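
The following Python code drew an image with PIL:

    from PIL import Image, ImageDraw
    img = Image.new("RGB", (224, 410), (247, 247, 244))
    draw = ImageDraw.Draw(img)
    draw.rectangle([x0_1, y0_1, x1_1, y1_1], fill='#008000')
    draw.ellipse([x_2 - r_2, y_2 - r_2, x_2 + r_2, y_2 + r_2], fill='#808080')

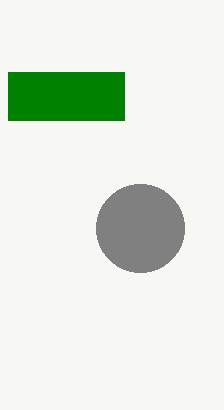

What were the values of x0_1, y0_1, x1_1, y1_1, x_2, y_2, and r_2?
x0_1 = 8, y0_1 = 72, x1_1 = 124, y1_1 = 120, x_2 = 140, y_2 = 228, r_2 = 44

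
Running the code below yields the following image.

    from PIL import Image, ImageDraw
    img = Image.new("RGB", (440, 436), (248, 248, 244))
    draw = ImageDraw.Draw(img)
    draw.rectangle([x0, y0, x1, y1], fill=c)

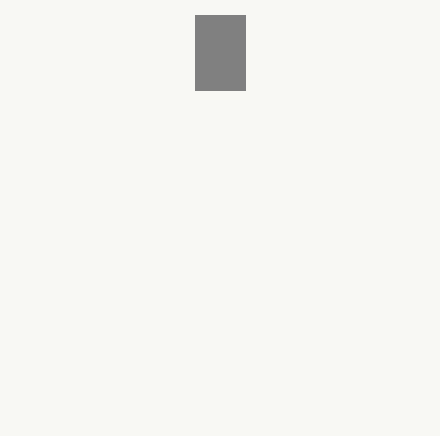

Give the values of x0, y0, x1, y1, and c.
x0 = 195, y0 = 15, x1 = 245, y1 = 90, c = 'gray'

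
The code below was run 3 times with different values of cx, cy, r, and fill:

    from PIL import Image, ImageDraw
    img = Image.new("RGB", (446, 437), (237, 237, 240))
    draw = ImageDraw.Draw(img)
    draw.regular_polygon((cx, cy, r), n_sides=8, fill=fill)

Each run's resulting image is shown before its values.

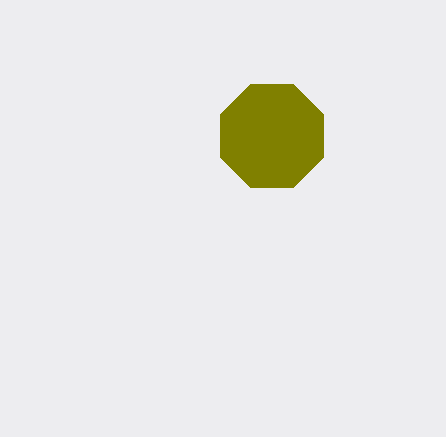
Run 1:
cx = 272; cy = 136; r = 56; fill = 'olive'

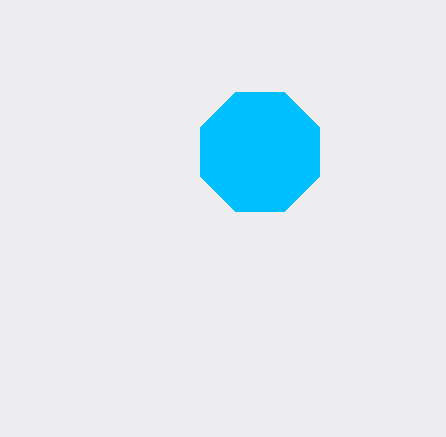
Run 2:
cx = 260, cy = 152, r = 64, fill = 'deepskyblue'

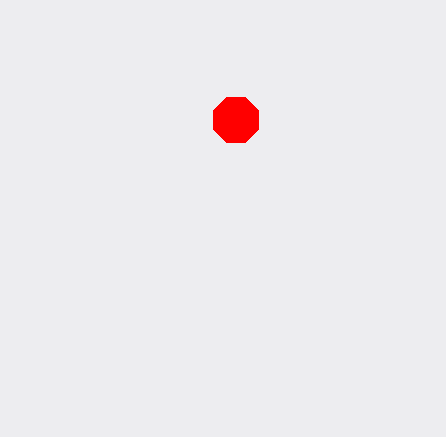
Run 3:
cx = 236; cy = 120; r = 24; fill = 'red'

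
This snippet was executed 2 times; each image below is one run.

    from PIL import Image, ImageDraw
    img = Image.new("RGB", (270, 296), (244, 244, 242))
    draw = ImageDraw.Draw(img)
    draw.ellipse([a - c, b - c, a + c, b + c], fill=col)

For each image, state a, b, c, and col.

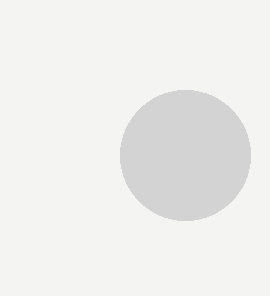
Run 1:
a = 185
b = 155
c = 65
col = 'lightgray'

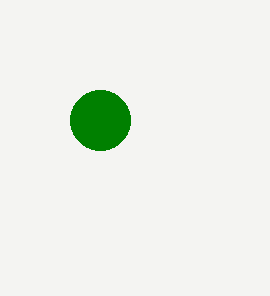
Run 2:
a = 100, b = 120, c = 30, col = 'green'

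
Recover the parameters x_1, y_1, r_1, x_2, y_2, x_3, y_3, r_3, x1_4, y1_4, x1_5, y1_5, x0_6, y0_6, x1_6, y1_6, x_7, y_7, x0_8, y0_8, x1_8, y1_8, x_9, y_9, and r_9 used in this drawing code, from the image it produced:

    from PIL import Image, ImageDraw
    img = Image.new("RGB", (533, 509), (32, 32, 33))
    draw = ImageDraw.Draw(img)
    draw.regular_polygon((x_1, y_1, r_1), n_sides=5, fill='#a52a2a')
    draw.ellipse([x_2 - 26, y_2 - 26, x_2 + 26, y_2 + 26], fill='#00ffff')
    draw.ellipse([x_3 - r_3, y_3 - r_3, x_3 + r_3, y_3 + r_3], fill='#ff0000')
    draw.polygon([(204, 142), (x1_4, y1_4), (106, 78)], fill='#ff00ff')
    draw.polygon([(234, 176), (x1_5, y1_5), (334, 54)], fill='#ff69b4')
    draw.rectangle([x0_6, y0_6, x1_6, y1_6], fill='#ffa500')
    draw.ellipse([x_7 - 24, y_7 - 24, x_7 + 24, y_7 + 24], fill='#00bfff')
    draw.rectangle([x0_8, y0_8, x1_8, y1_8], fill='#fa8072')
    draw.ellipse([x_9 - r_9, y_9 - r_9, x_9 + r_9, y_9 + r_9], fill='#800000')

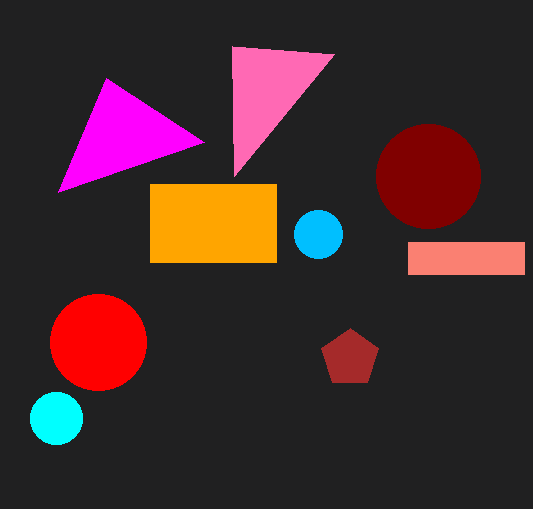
x_1 = 350, y_1 = 358, r_1 = 30, x_2 = 56, y_2 = 418, x_3 = 98, y_3 = 342, r_3 = 48, x1_4 = 58, y1_4 = 192, x1_5 = 232, y1_5 = 46, x0_6 = 150, y0_6 = 184, x1_6 = 276, y1_6 = 262, x_7 = 318, y_7 = 234, x0_8 = 408, y0_8 = 242, x1_8 = 524, y1_8 = 274, x_9 = 428, y_9 = 176, r_9 = 52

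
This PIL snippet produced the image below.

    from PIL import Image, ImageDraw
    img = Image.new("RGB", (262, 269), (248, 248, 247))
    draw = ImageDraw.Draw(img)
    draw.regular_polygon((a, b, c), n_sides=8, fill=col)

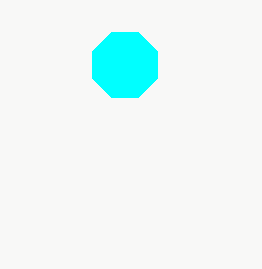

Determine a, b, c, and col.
a = 125, b = 65, c = 35, col = 'cyan'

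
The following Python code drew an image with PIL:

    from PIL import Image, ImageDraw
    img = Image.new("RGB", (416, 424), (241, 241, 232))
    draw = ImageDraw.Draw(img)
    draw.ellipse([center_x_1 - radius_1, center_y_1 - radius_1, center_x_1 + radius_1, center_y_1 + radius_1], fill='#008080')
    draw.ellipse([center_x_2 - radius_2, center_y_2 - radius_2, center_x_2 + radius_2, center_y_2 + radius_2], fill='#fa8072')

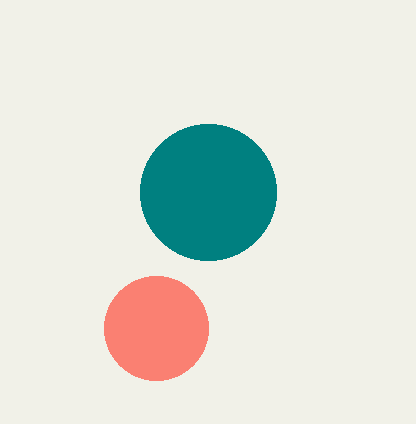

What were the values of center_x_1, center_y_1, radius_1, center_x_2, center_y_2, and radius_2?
center_x_1 = 208, center_y_1 = 192, radius_1 = 68, center_x_2 = 156, center_y_2 = 328, radius_2 = 52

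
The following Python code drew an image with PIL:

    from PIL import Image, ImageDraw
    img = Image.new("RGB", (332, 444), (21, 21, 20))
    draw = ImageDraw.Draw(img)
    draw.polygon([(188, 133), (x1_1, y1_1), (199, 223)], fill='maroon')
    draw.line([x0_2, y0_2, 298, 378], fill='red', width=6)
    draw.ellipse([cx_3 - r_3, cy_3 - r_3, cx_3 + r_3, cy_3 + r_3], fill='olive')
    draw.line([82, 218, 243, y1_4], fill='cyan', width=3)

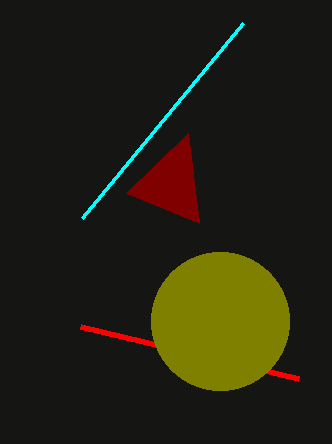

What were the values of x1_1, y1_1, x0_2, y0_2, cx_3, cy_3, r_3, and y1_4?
x1_1 = 126; y1_1 = 193; x0_2 = 80; y0_2 = 326; cx_3 = 220; cy_3 = 321; r_3 = 69; y1_4 = 23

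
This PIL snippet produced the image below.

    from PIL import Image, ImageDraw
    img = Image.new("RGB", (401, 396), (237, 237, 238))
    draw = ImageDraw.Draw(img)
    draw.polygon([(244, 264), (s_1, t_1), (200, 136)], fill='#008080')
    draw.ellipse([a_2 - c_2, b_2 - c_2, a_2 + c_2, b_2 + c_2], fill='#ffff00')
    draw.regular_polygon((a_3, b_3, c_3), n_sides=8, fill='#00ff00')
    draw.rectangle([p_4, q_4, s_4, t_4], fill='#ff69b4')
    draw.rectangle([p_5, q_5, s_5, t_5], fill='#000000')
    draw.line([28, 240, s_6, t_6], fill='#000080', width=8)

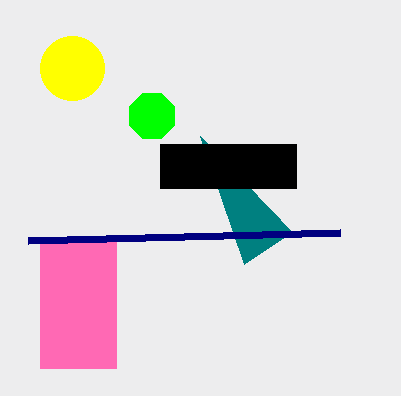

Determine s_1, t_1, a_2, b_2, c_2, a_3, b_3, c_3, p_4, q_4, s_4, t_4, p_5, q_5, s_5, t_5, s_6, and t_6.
s_1 = 292; t_1 = 232; a_2 = 72; b_2 = 68; c_2 = 32; a_3 = 152; b_3 = 116; c_3 = 24; p_4 = 40; q_4 = 240; s_4 = 116; t_4 = 368; p_5 = 160; q_5 = 144; s_5 = 296; t_5 = 188; s_6 = 340; t_6 = 232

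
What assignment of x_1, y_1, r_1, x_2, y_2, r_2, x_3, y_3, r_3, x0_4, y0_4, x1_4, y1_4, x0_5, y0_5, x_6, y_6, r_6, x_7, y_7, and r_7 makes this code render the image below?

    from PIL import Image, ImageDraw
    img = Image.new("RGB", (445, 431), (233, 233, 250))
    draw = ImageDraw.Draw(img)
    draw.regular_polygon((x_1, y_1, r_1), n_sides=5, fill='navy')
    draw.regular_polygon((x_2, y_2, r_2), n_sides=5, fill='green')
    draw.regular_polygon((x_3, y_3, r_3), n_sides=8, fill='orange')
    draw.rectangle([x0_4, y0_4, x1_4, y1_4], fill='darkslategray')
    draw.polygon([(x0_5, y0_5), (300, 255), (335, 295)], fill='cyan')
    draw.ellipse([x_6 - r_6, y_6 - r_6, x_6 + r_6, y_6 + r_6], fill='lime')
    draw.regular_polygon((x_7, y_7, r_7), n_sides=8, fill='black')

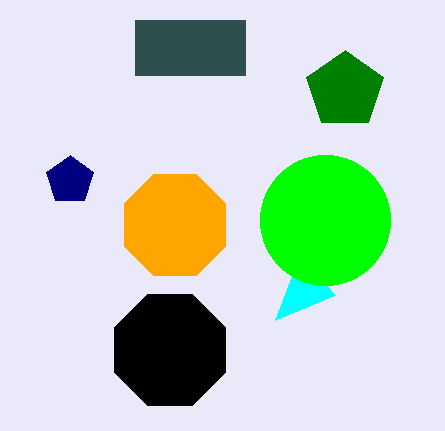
x_1 = 70, y_1 = 180, r_1 = 25, x_2 = 345, y_2 = 90, r_2 = 40, x_3 = 175, y_3 = 225, r_3 = 55, x0_4 = 135, y0_4 = 20, x1_4 = 245, y1_4 = 75, x0_5 = 275, y0_5 = 320, x_6 = 325, y_6 = 220, r_6 = 65, x_7 = 170, y_7 = 350, r_7 = 60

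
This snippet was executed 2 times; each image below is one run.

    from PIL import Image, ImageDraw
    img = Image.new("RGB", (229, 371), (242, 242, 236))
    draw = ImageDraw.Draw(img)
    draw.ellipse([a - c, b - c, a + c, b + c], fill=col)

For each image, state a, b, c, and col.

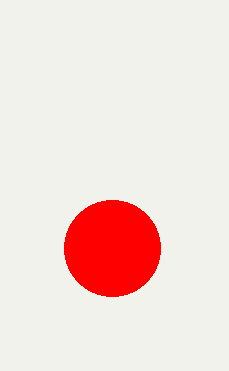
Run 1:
a = 112; b = 248; c = 48; col = 'red'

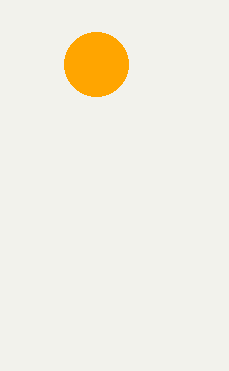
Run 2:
a = 96
b = 64
c = 32
col = 'orange'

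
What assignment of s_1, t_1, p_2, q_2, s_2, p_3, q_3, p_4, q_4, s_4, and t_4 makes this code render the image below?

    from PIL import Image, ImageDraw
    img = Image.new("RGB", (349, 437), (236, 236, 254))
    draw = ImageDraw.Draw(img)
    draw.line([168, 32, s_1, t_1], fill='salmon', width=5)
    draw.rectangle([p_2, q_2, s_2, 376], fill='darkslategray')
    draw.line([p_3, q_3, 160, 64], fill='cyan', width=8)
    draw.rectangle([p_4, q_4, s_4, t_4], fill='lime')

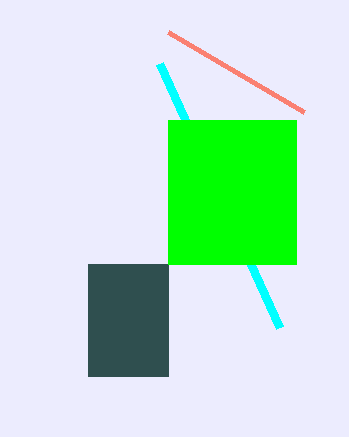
s_1 = 304
t_1 = 112
p_2 = 88
q_2 = 264
s_2 = 168
p_3 = 280
q_3 = 328
p_4 = 168
q_4 = 120
s_4 = 296
t_4 = 264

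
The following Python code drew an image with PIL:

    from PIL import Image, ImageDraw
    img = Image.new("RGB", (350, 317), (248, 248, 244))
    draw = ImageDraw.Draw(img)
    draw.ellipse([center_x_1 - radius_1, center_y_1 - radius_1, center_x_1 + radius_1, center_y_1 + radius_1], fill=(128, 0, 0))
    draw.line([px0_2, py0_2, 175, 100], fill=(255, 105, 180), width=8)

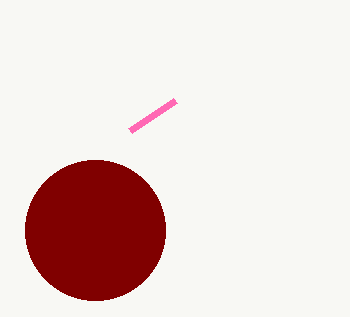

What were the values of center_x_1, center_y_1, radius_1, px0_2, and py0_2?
center_x_1 = 95, center_y_1 = 230, radius_1 = 70, px0_2 = 130, py0_2 = 130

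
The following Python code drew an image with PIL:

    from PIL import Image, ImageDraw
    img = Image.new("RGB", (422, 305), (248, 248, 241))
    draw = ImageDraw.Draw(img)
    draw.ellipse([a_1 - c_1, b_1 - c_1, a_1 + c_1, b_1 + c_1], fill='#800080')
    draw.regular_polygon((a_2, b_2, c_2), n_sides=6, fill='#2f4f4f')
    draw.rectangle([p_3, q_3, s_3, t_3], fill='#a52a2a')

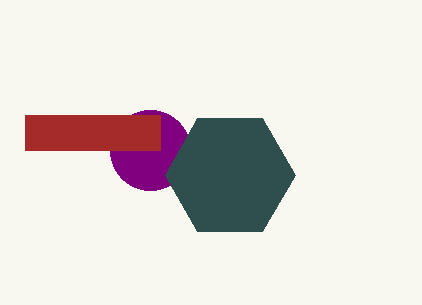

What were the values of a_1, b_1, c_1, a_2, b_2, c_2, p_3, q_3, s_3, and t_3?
a_1 = 150
b_1 = 150
c_1 = 40
a_2 = 230
b_2 = 175
c_2 = 65
p_3 = 25
q_3 = 115
s_3 = 160
t_3 = 150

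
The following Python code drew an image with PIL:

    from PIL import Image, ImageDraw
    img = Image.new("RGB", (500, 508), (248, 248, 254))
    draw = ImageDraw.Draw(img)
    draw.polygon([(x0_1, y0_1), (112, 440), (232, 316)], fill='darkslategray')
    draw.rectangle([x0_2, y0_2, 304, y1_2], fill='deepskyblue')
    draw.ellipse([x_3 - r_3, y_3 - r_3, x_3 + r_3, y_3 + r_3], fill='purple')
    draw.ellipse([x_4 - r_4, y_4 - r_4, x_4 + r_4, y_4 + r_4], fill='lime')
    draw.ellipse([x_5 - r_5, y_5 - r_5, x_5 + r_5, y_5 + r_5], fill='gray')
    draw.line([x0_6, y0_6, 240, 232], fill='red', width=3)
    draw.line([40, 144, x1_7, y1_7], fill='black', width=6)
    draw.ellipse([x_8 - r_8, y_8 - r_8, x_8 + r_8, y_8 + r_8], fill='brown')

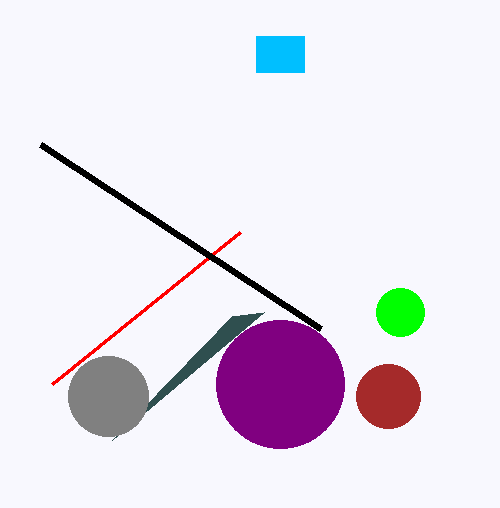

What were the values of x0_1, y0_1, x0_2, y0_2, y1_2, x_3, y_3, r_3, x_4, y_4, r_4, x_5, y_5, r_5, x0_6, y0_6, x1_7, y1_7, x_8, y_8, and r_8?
x0_1 = 264
y0_1 = 312
x0_2 = 256
y0_2 = 36
y1_2 = 72
x_3 = 280
y_3 = 384
r_3 = 64
x_4 = 400
y_4 = 312
r_4 = 24
x_5 = 108
y_5 = 396
r_5 = 40
x0_6 = 52
y0_6 = 384
x1_7 = 320
y1_7 = 328
x_8 = 388
y_8 = 396
r_8 = 32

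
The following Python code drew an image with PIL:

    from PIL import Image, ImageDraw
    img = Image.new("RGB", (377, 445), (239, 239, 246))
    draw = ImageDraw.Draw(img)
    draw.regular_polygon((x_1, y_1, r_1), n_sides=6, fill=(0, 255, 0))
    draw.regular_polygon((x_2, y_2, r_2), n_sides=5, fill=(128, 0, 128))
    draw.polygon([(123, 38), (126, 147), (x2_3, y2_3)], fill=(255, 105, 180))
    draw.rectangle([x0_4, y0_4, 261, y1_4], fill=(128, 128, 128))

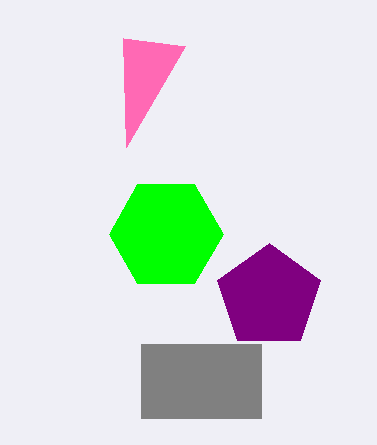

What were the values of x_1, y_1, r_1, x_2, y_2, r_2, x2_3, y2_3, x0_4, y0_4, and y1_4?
x_1 = 166; y_1 = 234; r_1 = 57; x_2 = 269; y_2 = 297; r_2 = 54; x2_3 = 185; y2_3 = 46; x0_4 = 141; y0_4 = 344; y1_4 = 418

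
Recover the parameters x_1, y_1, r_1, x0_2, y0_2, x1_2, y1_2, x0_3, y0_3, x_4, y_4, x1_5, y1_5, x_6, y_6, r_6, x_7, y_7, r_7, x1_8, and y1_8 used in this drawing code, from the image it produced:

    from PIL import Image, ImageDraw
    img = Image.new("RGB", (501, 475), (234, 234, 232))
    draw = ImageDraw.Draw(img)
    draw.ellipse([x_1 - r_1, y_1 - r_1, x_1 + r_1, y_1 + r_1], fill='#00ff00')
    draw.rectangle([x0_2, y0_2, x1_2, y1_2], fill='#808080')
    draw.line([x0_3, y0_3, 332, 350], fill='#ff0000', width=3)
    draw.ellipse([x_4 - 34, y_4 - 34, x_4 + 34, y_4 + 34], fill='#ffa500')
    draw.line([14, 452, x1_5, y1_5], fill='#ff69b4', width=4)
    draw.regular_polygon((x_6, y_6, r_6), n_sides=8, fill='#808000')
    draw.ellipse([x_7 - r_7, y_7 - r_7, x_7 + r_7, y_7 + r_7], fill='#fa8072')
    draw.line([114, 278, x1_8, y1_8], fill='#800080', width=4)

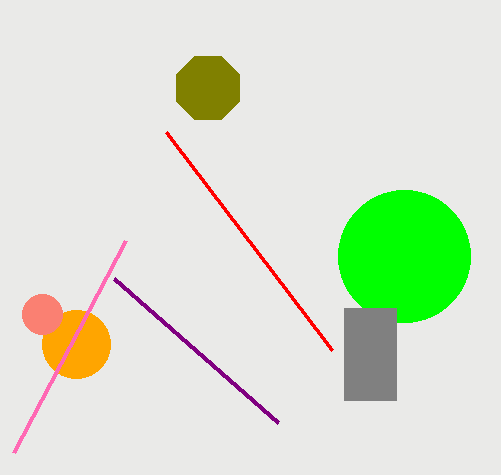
x_1 = 404; y_1 = 256; r_1 = 66; x0_2 = 344; y0_2 = 308; x1_2 = 396; y1_2 = 400; x0_3 = 166; y0_3 = 132; x_4 = 76; y_4 = 344; x1_5 = 126; y1_5 = 240; x_6 = 208; y_6 = 88; r_6 = 34; x_7 = 42; y_7 = 314; r_7 = 20; x1_8 = 278; y1_8 = 422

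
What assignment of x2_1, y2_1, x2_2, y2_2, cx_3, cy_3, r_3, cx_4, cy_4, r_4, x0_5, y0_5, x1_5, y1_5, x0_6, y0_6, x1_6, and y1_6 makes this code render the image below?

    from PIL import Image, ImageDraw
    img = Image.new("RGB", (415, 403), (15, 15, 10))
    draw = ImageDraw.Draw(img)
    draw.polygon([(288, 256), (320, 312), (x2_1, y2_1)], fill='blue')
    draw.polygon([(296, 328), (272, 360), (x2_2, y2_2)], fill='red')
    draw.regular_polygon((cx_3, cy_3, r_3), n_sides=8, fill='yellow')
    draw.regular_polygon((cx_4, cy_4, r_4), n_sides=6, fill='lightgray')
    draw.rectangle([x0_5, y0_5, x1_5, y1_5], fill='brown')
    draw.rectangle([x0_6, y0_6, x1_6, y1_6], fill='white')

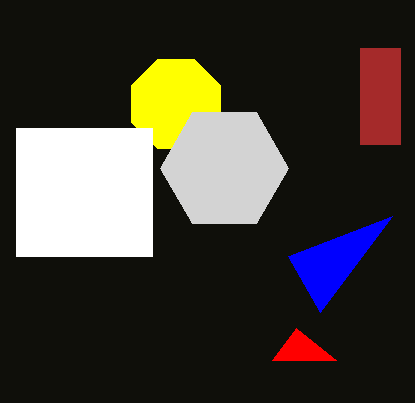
x2_1 = 392
y2_1 = 216
x2_2 = 336
y2_2 = 360
cx_3 = 176
cy_3 = 104
r_3 = 48
cx_4 = 224
cy_4 = 168
r_4 = 64
x0_5 = 360
y0_5 = 48
x1_5 = 400
y1_5 = 144
x0_6 = 16
y0_6 = 128
x1_6 = 152
y1_6 = 256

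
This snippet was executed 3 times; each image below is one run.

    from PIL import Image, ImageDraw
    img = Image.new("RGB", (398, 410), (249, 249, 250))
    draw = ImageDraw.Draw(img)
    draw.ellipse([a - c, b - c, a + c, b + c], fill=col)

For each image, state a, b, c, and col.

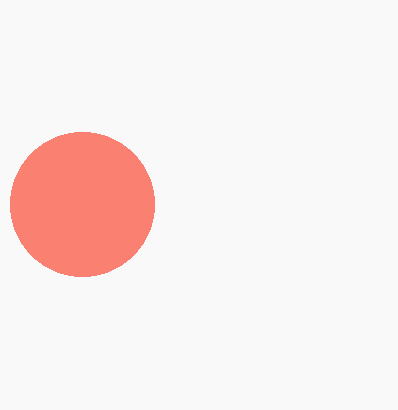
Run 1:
a = 82; b = 204; c = 72; col = 'salmon'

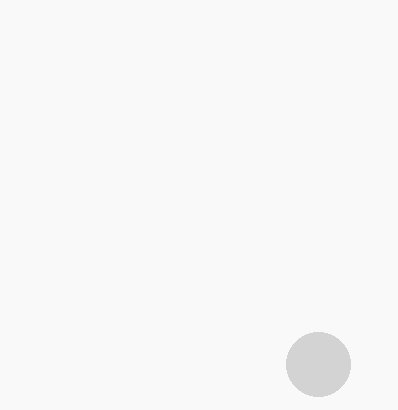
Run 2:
a = 318
b = 364
c = 32
col = 'lightgray'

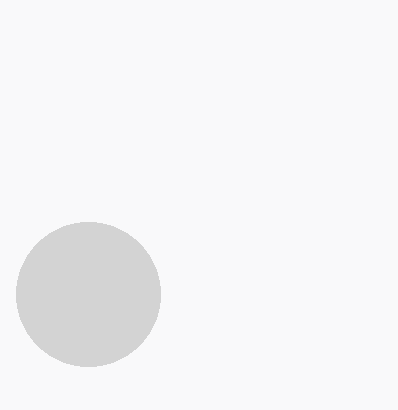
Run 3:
a = 88
b = 294
c = 72
col = 'lightgray'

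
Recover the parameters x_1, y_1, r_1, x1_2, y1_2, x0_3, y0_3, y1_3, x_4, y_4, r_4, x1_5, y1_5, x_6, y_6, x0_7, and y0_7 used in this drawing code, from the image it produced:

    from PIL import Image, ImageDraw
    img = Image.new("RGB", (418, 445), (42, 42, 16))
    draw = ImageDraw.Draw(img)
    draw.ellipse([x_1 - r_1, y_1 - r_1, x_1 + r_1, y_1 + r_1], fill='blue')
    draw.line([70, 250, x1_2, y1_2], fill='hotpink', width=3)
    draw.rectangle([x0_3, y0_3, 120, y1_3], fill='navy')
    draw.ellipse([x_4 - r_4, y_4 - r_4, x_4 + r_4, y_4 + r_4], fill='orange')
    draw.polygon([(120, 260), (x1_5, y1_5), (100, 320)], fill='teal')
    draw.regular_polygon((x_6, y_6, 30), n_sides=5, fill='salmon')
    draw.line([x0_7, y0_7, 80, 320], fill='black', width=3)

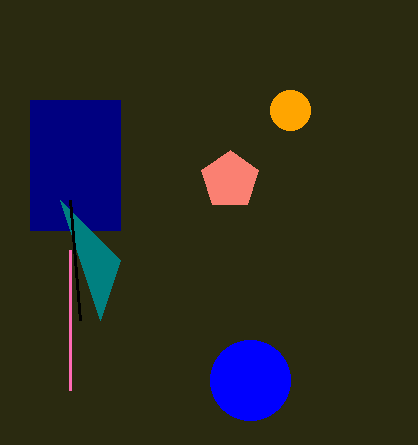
x_1 = 250
y_1 = 380
r_1 = 40
x1_2 = 70
y1_2 = 390
x0_3 = 30
y0_3 = 100
y1_3 = 230
x_4 = 290
y_4 = 110
r_4 = 20
x1_5 = 60
y1_5 = 200
x_6 = 230
y_6 = 180
x0_7 = 70
y0_7 = 200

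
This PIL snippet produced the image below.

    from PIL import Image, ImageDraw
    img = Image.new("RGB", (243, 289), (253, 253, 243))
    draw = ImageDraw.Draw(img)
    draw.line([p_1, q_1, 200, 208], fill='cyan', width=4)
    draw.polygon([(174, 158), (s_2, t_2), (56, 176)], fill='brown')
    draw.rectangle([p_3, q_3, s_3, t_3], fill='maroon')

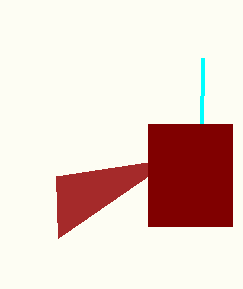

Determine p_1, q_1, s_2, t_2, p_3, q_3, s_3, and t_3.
p_1 = 202; q_1 = 58; s_2 = 58; t_2 = 238; p_3 = 148; q_3 = 124; s_3 = 232; t_3 = 226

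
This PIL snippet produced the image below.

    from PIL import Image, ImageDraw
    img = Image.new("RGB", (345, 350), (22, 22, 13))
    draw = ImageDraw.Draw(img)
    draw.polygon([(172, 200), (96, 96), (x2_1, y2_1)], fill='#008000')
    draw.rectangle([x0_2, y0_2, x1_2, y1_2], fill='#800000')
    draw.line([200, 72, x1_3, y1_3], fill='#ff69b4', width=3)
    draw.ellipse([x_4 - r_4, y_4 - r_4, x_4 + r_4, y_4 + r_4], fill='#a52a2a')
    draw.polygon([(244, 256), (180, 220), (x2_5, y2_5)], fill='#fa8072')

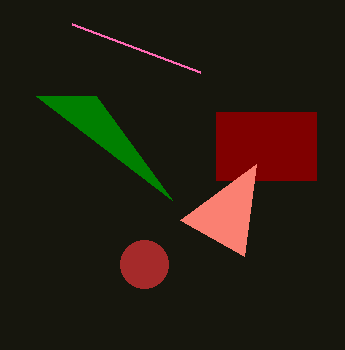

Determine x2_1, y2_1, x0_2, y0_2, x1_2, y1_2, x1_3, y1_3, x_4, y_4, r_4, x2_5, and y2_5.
x2_1 = 36
y2_1 = 96
x0_2 = 216
y0_2 = 112
x1_2 = 316
y1_2 = 180
x1_3 = 72
y1_3 = 24
x_4 = 144
y_4 = 264
r_4 = 24
x2_5 = 256
y2_5 = 164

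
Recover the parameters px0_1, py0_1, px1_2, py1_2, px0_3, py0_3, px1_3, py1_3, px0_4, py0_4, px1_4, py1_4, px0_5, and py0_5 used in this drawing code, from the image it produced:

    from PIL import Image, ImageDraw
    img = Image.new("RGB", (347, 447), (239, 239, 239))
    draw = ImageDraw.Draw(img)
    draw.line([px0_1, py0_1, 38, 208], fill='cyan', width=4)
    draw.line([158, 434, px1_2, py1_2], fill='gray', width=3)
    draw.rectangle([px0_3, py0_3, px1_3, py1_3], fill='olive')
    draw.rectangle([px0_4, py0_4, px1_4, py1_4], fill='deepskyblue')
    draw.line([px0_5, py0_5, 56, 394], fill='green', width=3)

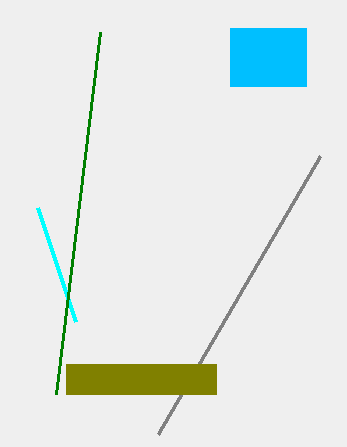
px0_1 = 76, py0_1 = 322, px1_2 = 320, py1_2 = 156, px0_3 = 66, py0_3 = 364, px1_3 = 216, py1_3 = 394, px0_4 = 230, py0_4 = 28, px1_4 = 306, py1_4 = 86, px0_5 = 100, py0_5 = 32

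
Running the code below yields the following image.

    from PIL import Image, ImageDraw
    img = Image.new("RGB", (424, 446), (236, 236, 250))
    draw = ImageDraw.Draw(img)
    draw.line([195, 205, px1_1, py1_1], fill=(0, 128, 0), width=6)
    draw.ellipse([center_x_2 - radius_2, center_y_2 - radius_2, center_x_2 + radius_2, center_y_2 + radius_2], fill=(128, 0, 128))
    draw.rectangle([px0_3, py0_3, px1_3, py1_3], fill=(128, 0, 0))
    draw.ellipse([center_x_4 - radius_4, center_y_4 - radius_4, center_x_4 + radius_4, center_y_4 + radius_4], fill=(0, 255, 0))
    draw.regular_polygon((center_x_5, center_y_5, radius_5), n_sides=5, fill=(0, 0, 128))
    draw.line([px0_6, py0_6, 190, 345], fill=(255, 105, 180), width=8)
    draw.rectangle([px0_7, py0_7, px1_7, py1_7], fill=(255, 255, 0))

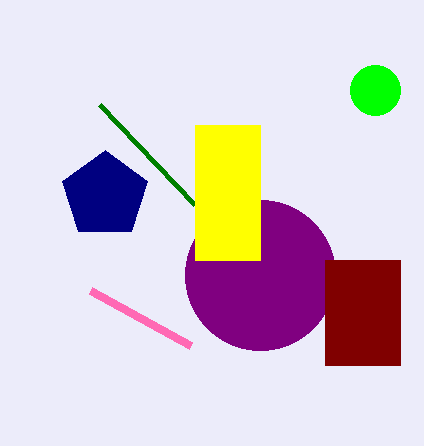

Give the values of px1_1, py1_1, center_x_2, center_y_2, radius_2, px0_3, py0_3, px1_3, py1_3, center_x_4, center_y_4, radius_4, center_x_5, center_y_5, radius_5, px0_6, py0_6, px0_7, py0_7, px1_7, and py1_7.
px1_1 = 100; py1_1 = 105; center_x_2 = 260; center_y_2 = 275; radius_2 = 75; px0_3 = 325; py0_3 = 260; px1_3 = 400; py1_3 = 365; center_x_4 = 375; center_y_4 = 90; radius_4 = 25; center_x_5 = 105; center_y_5 = 195; radius_5 = 45; px0_6 = 90; py0_6 = 290; px0_7 = 195; py0_7 = 125; px1_7 = 260; py1_7 = 260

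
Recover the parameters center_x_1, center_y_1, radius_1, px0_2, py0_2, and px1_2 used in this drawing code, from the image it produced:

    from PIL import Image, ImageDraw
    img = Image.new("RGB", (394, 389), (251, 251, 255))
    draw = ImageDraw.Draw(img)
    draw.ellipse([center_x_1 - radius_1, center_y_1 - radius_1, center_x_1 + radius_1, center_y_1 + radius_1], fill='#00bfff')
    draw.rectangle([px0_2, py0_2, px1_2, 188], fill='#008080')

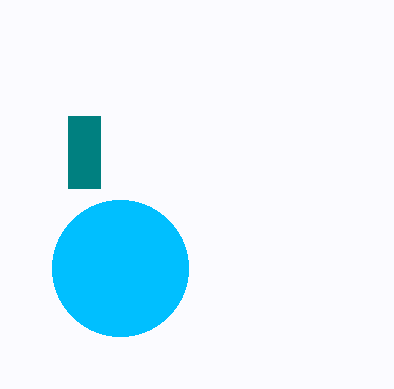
center_x_1 = 120
center_y_1 = 268
radius_1 = 68
px0_2 = 68
py0_2 = 116
px1_2 = 100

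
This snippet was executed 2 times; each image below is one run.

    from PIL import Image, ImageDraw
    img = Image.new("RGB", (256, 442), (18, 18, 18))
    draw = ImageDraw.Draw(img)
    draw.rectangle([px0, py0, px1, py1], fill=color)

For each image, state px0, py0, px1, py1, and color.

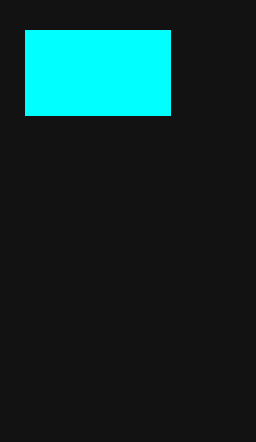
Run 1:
px0 = 25, py0 = 30, px1 = 170, py1 = 115, color = 'cyan'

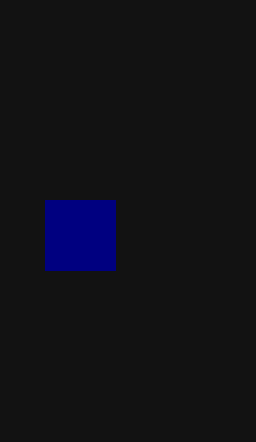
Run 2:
px0 = 45, py0 = 200, px1 = 115, py1 = 270, color = 'navy'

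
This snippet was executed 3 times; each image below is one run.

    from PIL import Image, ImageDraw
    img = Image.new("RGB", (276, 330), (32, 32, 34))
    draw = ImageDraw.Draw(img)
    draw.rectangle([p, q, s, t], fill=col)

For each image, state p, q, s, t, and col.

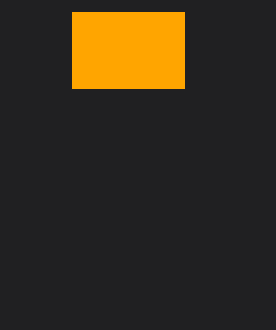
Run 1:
p = 72
q = 12
s = 184
t = 88
col = 'orange'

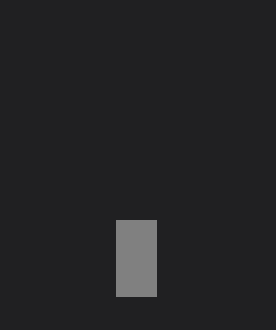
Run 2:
p = 116
q = 220
s = 156
t = 296
col = 'gray'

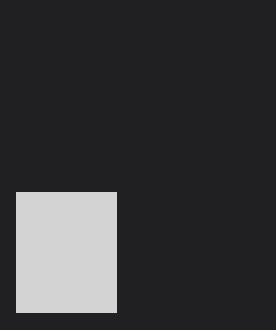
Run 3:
p = 16
q = 192
s = 116
t = 312
col = 'lightgray'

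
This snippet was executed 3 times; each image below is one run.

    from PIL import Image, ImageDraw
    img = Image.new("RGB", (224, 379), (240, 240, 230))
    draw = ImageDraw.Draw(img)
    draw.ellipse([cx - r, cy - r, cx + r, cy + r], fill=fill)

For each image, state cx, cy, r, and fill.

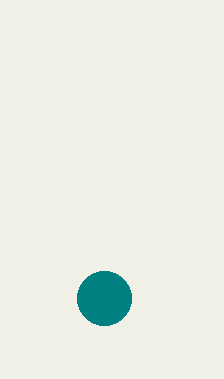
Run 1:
cx = 104, cy = 298, r = 27, fill = 'teal'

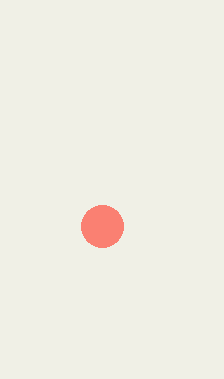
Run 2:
cx = 102; cy = 226; r = 21; fill = 'salmon'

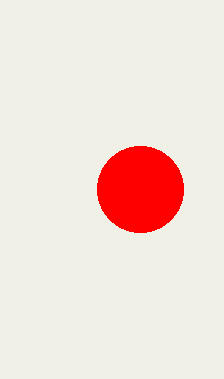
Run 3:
cx = 140; cy = 189; r = 43; fill = 'red'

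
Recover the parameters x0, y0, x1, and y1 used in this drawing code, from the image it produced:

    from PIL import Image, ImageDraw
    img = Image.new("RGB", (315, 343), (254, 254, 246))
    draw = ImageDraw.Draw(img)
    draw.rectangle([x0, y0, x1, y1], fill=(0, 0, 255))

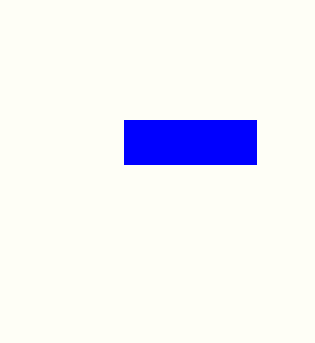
x0 = 124
y0 = 120
x1 = 256
y1 = 164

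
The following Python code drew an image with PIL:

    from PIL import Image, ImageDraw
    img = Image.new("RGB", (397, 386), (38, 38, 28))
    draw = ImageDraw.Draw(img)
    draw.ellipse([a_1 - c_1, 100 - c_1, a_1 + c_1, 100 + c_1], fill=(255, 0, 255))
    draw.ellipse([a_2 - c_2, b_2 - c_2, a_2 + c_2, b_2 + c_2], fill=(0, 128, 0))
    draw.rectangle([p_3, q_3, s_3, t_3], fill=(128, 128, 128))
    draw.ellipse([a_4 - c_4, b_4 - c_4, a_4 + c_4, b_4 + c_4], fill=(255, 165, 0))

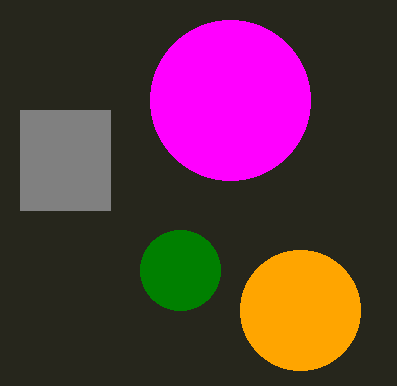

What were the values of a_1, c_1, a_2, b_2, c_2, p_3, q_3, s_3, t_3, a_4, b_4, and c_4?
a_1 = 230
c_1 = 80
a_2 = 180
b_2 = 270
c_2 = 40
p_3 = 20
q_3 = 110
s_3 = 110
t_3 = 210
a_4 = 300
b_4 = 310
c_4 = 60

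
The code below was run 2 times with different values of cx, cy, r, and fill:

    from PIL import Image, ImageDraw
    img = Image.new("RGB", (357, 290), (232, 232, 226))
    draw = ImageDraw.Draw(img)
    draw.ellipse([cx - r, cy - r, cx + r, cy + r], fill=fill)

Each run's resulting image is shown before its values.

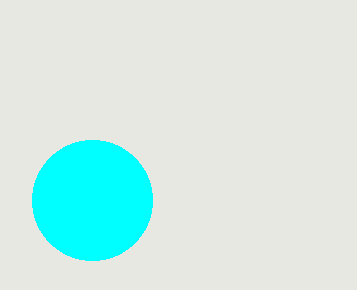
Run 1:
cx = 92; cy = 200; r = 60; fill = 'cyan'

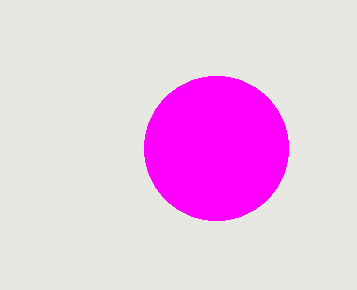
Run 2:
cx = 216; cy = 148; r = 72; fill = 'magenta'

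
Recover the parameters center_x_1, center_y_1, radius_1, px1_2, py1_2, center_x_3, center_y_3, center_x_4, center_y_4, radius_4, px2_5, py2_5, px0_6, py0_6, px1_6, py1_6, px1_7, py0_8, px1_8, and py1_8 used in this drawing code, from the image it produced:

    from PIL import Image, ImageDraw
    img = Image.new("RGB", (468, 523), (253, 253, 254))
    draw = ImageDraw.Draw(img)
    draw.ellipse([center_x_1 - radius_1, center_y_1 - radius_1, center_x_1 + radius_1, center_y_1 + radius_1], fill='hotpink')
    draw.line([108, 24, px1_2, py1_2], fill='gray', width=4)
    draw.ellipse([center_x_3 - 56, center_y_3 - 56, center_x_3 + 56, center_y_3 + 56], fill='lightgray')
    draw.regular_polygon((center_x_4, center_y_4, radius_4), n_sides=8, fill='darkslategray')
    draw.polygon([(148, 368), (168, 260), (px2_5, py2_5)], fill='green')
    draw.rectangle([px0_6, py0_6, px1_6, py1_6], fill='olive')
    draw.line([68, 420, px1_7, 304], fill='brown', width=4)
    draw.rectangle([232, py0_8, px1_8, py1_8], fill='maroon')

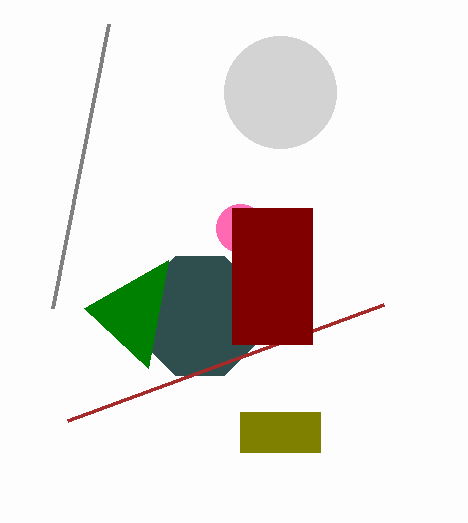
center_x_1 = 240, center_y_1 = 228, radius_1 = 24, px1_2 = 52, py1_2 = 308, center_x_3 = 280, center_y_3 = 92, center_x_4 = 200, center_y_4 = 316, radius_4 = 64, px2_5 = 84, py2_5 = 308, px0_6 = 240, py0_6 = 412, px1_6 = 320, py1_6 = 452, px1_7 = 384, py0_8 = 208, px1_8 = 312, py1_8 = 344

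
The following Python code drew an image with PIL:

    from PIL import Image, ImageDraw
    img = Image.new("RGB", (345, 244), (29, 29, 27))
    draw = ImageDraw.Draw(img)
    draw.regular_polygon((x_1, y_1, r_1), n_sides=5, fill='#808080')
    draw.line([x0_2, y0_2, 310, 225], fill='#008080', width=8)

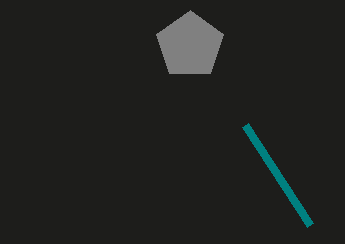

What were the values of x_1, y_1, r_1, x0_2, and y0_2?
x_1 = 190
y_1 = 45
r_1 = 35
x0_2 = 245
y0_2 = 125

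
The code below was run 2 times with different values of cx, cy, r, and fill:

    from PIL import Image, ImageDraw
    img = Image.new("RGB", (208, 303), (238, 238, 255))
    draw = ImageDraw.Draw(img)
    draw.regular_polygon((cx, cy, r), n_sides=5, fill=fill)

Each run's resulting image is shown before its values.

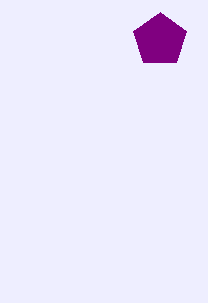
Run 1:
cx = 160; cy = 40; r = 28; fill = 'purple'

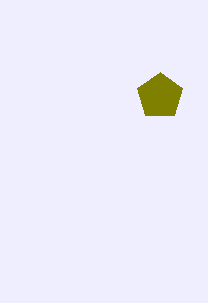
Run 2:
cx = 160; cy = 96; r = 24; fill = 'olive'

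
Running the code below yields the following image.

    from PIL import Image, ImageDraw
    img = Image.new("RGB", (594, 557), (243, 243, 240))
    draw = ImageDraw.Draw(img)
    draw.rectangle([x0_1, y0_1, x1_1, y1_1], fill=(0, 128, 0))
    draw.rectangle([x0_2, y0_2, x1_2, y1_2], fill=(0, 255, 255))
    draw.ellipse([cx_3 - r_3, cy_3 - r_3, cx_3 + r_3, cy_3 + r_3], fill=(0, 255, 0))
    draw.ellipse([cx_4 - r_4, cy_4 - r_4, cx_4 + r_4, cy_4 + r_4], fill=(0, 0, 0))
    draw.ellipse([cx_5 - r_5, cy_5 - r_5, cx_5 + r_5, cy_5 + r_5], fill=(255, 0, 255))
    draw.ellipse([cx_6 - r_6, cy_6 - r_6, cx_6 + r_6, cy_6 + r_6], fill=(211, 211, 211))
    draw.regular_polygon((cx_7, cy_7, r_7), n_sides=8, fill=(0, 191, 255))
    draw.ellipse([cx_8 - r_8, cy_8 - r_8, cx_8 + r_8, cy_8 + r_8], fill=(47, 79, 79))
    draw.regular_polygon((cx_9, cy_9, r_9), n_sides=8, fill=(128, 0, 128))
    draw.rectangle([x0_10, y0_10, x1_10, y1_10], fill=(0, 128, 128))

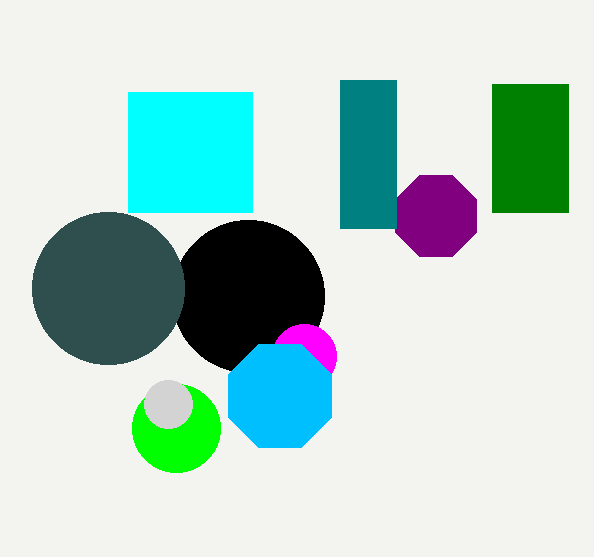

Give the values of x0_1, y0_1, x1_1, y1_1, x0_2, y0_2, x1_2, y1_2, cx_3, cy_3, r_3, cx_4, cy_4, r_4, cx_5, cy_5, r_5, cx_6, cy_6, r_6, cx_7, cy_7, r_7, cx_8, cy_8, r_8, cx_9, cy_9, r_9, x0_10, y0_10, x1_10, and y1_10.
x0_1 = 492
y0_1 = 84
x1_1 = 568
y1_1 = 212
x0_2 = 128
y0_2 = 92
x1_2 = 252
y1_2 = 212
cx_3 = 176
cy_3 = 428
r_3 = 44
cx_4 = 248
cy_4 = 296
r_4 = 76
cx_5 = 304
cy_5 = 356
r_5 = 32
cx_6 = 168
cy_6 = 404
r_6 = 24
cx_7 = 280
cy_7 = 396
r_7 = 56
cx_8 = 108
cy_8 = 288
r_8 = 76
cx_9 = 436
cy_9 = 216
r_9 = 44
x0_10 = 340
y0_10 = 80
x1_10 = 396
y1_10 = 228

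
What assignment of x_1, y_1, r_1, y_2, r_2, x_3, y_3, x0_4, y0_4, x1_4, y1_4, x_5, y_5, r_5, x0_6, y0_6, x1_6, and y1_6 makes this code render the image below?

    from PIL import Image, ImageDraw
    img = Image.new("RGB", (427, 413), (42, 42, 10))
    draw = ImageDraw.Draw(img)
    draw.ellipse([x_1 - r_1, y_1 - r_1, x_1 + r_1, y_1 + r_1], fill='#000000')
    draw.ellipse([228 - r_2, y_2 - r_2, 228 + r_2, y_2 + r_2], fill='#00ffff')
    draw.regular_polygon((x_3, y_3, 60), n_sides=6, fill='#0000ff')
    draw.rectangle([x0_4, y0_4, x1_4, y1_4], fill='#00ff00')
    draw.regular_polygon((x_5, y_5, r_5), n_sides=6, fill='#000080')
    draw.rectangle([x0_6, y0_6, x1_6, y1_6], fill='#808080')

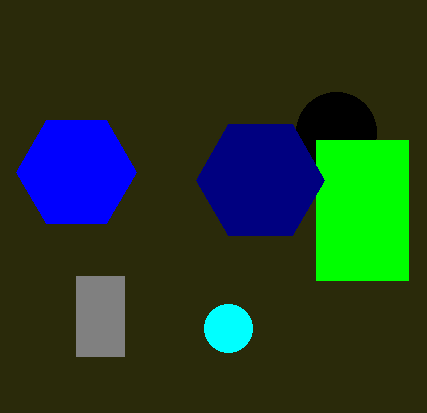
x_1 = 336; y_1 = 132; r_1 = 40; y_2 = 328; r_2 = 24; x_3 = 76; y_3 = 172; x0_4 = 316; y0_4 = 140; x1_4 = 408; y1_4 = 280; x_5 = 260; y_5 = 180; r_5 = 64; x0_6 = 76; y0_6 = 276; x1_6 = 124; y1_6 = 356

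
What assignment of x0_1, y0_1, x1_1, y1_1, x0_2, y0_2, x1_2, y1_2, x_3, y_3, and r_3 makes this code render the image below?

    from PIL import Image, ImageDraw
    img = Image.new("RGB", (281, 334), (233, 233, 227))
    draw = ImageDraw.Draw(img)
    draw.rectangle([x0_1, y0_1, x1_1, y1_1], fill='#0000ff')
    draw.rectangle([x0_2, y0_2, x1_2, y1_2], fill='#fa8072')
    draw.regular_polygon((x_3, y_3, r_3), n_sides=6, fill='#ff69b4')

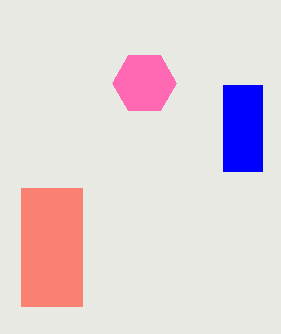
x0_1 = 223
y0_1 = 85
x1_1 = 262
y1_1 = 171
x0_2 = 21
y0_2 = 188
x1_2 = 82
y1_2 = 306
x_3 = 144
y_3 = 83
r_3 = 32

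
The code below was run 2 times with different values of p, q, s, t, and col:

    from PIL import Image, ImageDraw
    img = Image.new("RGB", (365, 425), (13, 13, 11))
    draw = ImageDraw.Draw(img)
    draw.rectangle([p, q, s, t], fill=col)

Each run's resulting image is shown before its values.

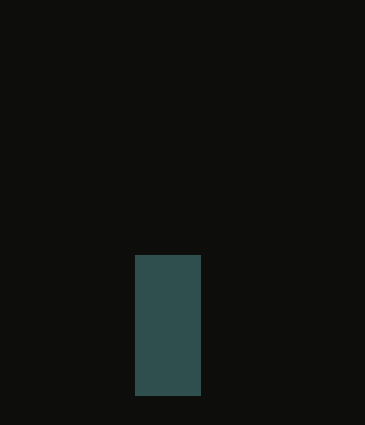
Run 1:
p = 135
q = 255
s = 200
t = 395
col = 'darkslategray'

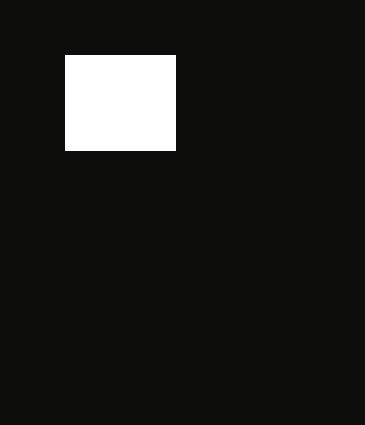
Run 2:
p = 65
q = 55
s = 175
t = 150
col = 'white'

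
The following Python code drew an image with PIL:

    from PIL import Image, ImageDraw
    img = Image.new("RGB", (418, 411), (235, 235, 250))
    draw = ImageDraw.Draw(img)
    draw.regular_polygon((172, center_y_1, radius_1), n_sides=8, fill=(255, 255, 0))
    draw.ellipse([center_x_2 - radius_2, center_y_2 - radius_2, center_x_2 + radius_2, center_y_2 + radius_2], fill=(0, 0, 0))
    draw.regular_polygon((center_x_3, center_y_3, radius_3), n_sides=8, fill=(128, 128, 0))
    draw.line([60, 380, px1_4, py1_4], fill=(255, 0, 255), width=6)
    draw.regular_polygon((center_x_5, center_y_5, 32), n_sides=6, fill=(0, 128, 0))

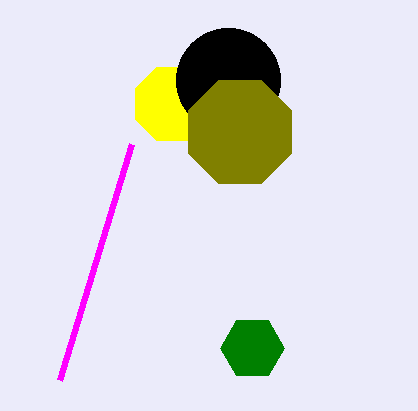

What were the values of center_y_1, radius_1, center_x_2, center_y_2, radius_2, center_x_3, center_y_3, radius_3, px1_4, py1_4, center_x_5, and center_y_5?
center_y_1 = 104
radius_1 = 40
center_x_2 = 228
center_y_2 = 80
radius_2 = 52
center_x_3 = 240
center_y_3 = 132
radius_3 = 56
px1_4 = 132
py1_4 = 144
center_x_5 = 252
center_y_5 = 348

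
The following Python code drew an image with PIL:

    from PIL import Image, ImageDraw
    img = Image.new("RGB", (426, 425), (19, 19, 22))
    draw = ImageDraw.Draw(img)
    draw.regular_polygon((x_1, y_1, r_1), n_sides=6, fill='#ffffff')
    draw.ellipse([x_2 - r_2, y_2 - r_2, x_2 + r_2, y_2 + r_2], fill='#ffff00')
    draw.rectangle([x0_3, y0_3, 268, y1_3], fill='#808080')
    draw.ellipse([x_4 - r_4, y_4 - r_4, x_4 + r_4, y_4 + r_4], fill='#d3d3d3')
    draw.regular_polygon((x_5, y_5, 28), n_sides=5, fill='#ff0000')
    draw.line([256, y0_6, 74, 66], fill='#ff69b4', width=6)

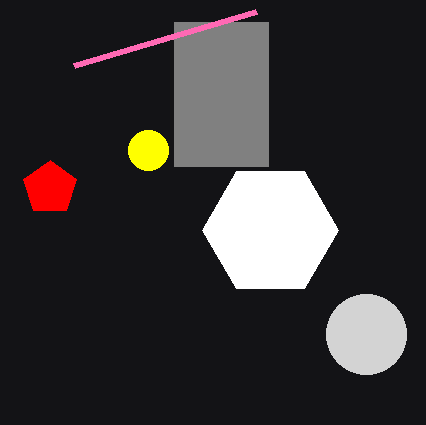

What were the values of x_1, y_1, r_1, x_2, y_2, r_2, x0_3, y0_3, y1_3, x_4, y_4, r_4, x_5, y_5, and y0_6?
x_1 = 270, y_1 = 230, r_1 = 68, x_2 = 148, y_2 = 150, r_2 = 20, x0_3 = 174, y0_3 = 22, y1_3 = 166, x_4 = 366, y_4 = 334, r_4 = 40, x_5 = 50, y_5 = 188, y0_6 = 12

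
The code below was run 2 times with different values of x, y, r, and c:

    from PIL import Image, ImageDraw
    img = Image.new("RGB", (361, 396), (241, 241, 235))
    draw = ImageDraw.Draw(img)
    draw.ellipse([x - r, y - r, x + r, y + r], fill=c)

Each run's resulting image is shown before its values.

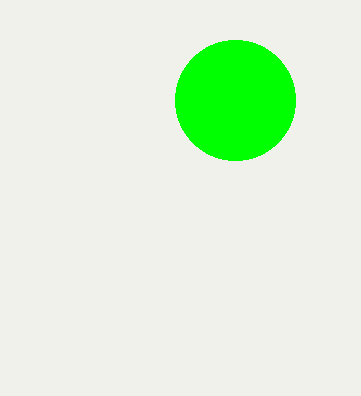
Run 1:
x = 235, y = 100, r = 60, c = 'lime'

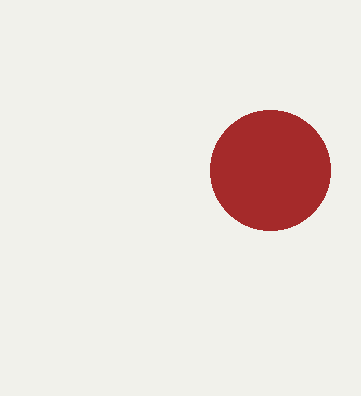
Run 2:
x = 270, y = 170, r = 60, c = 'brown'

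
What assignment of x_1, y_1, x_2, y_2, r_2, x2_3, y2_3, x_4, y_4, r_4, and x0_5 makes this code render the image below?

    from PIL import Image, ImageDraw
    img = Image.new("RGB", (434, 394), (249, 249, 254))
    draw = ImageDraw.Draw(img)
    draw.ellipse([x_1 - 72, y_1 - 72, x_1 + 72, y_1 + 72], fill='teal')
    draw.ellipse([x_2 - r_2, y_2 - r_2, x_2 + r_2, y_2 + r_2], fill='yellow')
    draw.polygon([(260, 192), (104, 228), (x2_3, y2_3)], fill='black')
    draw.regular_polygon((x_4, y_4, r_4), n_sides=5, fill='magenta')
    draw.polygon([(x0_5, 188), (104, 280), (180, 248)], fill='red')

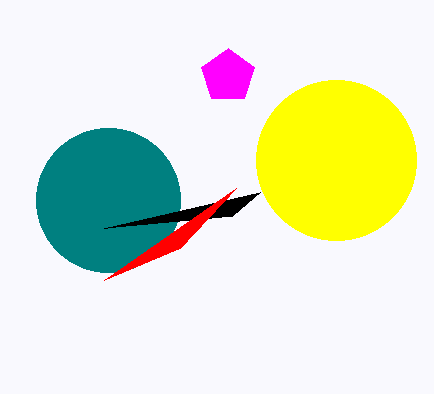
x_1 = 108, y_1 = 200, x_2 = 336, y_2 = 160, r_2 = 80, x2_3 = 232, y2_3 = 216, x_4 = 228, y_4 = 76, r_4 = 28, x0_5 = 236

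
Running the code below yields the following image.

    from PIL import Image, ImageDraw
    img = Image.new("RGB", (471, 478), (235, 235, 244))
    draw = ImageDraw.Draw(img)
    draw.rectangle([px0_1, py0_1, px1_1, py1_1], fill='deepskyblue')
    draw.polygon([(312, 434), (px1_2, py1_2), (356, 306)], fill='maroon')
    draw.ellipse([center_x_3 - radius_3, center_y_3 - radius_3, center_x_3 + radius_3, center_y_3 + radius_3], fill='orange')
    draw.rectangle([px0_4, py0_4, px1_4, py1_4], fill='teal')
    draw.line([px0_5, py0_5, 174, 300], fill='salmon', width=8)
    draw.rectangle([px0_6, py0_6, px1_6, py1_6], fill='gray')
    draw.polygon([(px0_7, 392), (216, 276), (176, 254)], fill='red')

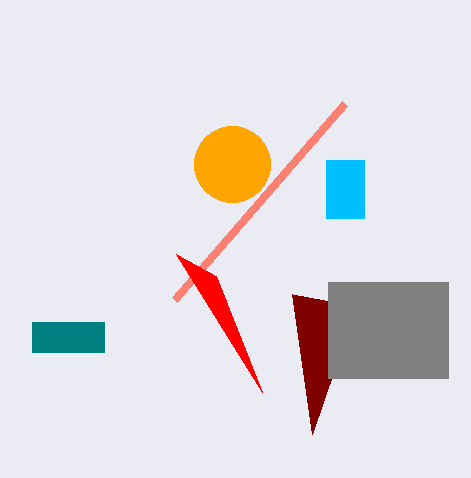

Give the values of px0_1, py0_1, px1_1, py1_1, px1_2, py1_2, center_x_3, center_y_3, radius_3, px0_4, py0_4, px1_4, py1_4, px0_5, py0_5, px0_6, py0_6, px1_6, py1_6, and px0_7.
px0_1 = 326
py0_1 = 160
px1_1 = 364
py1_1 = 218
px1_2 = 292
py1_2 = 294
center_x_3 = 232
center_y_3 = 164
radius_3 = 38
px0_4 = 32
py0_4 = 322
px1_4 = 104
py1_4 = 352
px0_5 = 344
py0_5 = 104
px0_6 = 328
py0_6 = 282
px1_6 = 448
py1_6 = 378
px0_7 = 262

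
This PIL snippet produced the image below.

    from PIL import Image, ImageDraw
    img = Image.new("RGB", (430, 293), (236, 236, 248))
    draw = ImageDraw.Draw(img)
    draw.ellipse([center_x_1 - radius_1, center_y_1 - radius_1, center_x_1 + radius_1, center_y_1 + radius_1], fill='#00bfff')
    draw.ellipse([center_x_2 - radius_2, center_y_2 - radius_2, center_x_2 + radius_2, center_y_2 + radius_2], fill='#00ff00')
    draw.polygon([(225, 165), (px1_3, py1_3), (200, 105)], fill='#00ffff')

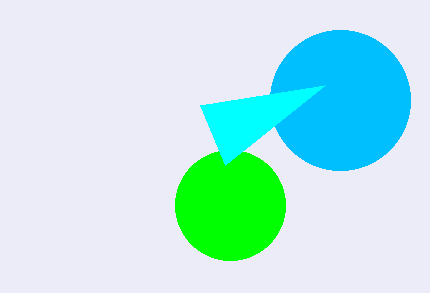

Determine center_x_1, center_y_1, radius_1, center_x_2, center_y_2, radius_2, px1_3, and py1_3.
center_x_1 = 340
center_y_1 = 100
radius_1 = 70
center_x_2 = 230
center_y_2 = 205
radius_2 = 55
px1_3 = 325
py1_3 = 85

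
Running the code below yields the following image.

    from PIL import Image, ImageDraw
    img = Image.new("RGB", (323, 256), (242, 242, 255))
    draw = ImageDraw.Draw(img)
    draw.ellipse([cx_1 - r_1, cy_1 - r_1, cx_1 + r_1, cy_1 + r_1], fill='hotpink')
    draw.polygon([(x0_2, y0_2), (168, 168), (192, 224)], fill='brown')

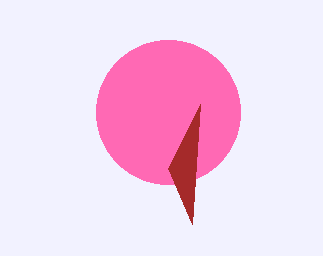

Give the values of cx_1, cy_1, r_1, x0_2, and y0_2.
cx_1 = 168, cy_1 = 112, r_1 = 72, x0_2 = 200, y0_2 = 104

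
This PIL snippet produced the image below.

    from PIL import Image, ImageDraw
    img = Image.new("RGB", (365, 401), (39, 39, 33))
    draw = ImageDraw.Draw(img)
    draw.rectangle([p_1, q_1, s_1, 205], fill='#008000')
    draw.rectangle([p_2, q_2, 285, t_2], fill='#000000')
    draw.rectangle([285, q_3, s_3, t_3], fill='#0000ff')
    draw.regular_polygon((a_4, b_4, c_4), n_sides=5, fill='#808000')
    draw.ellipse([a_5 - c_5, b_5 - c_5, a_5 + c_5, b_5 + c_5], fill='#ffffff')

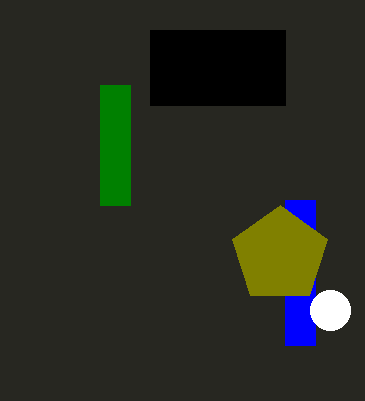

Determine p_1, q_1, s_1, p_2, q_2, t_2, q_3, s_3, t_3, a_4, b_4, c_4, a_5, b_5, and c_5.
p_1 = 100
q_1 = 85
s_1 = 130
p_2 = 150
q_2 = 30
t_2 = 105
q_3 = 200
s_3 = 315
t_3 = 345
a_4 = 280
b_4 = 255
c_4 = 50
a_5 = 330
b_5 = 310
c_5 = 20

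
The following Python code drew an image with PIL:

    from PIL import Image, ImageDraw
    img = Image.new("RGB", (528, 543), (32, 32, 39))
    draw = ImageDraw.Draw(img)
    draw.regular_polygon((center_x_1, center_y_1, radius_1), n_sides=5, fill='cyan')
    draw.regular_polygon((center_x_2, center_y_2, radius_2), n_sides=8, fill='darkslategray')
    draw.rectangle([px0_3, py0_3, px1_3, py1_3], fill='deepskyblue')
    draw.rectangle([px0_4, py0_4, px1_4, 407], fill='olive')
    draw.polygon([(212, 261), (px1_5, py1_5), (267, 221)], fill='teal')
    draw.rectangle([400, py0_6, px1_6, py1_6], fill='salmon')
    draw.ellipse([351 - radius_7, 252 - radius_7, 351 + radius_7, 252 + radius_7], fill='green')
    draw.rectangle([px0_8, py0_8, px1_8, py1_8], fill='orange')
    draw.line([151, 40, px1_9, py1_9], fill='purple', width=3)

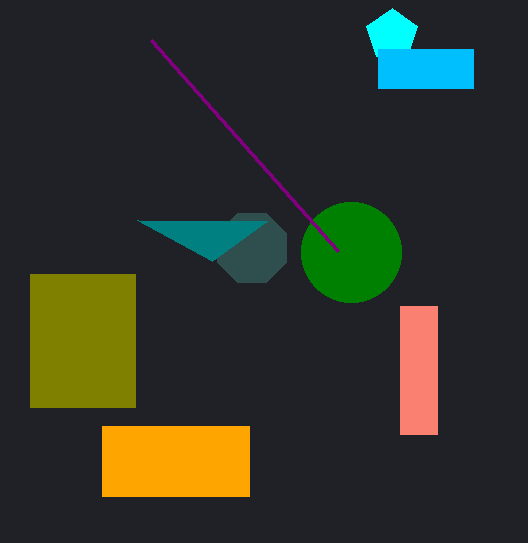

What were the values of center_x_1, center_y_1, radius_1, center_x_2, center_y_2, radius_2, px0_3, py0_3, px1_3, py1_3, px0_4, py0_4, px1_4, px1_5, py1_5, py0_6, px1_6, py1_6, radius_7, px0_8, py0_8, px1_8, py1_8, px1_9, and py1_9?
center_x_1 = 392, center_y_1 = 35, radius_1 = 27, center_x_2 = 252, center_y_2 = 248, radius_2 = 37, px0_3 = 378, py0_3 = 49, px1_3 = 473, py1_3 = 88, px0_4 = 30, py0_4 = 274, px1_4 = 135, px1_5 = 137, py1_5 = 220, py0_6 = 306, px1_6 = 437, py1_6 = 434, radius_7 = 50, px0_8 = 102, py0_8 = 426, px1_8 = 249, py1_8 = 496, px1_9 = 338, py1_9 = 251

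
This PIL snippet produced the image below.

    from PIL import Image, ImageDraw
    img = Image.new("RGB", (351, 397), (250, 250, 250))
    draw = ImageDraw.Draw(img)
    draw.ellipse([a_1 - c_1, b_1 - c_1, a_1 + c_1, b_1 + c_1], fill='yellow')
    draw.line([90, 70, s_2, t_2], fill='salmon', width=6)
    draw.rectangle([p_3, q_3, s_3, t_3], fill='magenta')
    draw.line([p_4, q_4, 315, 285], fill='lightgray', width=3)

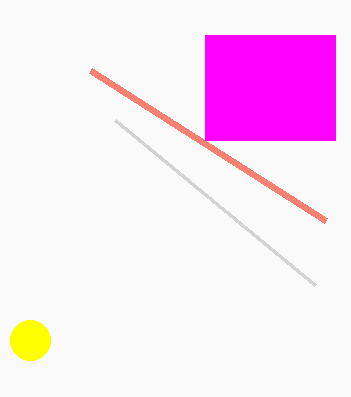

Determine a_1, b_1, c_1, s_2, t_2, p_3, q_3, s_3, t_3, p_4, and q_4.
a_1 = 30
b_1 = 340
c_1 = 20
s_2 = 325
t_2 = 220
p_3 = 205
q_3 = 35
s_3 = 335
t_3 = 140
p_4 = 115
q_4 = 120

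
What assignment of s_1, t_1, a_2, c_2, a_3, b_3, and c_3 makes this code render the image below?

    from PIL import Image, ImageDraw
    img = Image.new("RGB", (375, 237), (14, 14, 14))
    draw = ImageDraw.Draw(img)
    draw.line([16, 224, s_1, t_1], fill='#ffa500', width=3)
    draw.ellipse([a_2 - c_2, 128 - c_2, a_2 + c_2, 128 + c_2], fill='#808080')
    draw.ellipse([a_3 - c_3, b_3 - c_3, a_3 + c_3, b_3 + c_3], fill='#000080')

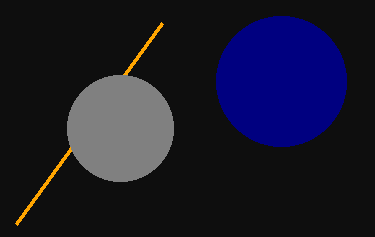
s_1 = 162, t_1 = 23, a_2 = 120, c_2 = 53, a_3 = 281, b_3 = 81, c_3 = 65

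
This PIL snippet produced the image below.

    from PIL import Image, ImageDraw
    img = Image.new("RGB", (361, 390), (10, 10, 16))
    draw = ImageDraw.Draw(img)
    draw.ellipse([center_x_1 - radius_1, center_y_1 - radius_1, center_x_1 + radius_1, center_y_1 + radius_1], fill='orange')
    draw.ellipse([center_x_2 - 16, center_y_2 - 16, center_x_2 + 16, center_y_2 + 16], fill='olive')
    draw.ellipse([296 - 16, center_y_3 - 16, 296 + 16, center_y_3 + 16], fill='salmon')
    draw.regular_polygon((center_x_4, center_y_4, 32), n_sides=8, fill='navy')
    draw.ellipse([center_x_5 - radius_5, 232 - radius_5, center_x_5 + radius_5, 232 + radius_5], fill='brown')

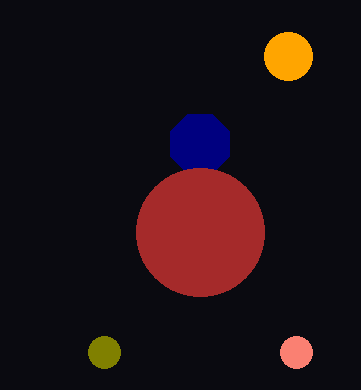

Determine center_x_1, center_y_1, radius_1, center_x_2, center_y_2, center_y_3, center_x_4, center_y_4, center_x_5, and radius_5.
center_x_1 = 288
center_y_1 = 56
radius_1 = 24
center_x_2 = 104
center_y_2 = 352
center_y_3 = 352
center_x_4 = 200
center_y_4 = 144
center_x_5 = 200
radius_5 = 64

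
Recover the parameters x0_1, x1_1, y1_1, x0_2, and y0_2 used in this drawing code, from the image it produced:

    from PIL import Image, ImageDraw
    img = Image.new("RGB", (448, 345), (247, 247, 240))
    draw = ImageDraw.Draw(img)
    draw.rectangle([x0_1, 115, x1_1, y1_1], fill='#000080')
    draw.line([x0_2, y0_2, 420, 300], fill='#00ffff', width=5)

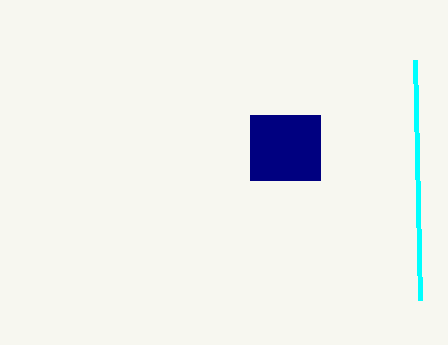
x0_1 = 250; x1_1 = 320; y1_1 = 180; x0_2 = 415; y0_2 = 60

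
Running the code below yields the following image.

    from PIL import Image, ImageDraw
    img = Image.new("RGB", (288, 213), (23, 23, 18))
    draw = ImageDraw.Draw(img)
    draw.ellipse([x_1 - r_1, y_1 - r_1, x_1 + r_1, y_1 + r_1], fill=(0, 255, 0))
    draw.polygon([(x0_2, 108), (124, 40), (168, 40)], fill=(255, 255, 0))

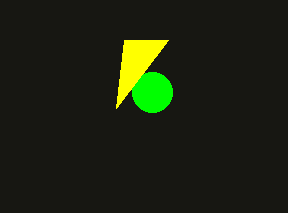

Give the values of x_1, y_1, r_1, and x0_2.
x_1 = 152
y_1 = 92
r_1 = 20
x0_2 = 116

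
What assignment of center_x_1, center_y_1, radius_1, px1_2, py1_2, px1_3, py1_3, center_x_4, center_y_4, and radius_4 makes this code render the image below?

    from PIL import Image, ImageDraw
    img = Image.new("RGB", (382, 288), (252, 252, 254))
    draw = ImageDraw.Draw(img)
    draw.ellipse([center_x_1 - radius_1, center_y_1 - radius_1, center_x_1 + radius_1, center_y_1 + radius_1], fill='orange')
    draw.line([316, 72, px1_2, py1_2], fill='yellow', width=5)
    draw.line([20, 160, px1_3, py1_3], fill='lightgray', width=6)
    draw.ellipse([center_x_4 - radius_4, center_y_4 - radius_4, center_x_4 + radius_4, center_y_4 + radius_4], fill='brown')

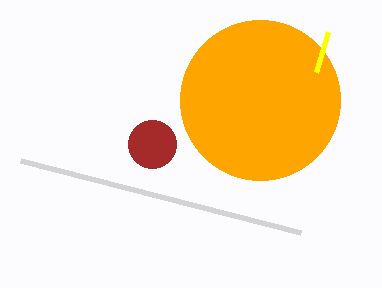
center_x_1 = 260, center_y_1 = 100, radius_1 = 80, px1_2 = 328, py1_2 = 32, px1_3 = 300, py1_3 = 232, center_x_4 = 152, center_y_4 = 144, radius_4 = 24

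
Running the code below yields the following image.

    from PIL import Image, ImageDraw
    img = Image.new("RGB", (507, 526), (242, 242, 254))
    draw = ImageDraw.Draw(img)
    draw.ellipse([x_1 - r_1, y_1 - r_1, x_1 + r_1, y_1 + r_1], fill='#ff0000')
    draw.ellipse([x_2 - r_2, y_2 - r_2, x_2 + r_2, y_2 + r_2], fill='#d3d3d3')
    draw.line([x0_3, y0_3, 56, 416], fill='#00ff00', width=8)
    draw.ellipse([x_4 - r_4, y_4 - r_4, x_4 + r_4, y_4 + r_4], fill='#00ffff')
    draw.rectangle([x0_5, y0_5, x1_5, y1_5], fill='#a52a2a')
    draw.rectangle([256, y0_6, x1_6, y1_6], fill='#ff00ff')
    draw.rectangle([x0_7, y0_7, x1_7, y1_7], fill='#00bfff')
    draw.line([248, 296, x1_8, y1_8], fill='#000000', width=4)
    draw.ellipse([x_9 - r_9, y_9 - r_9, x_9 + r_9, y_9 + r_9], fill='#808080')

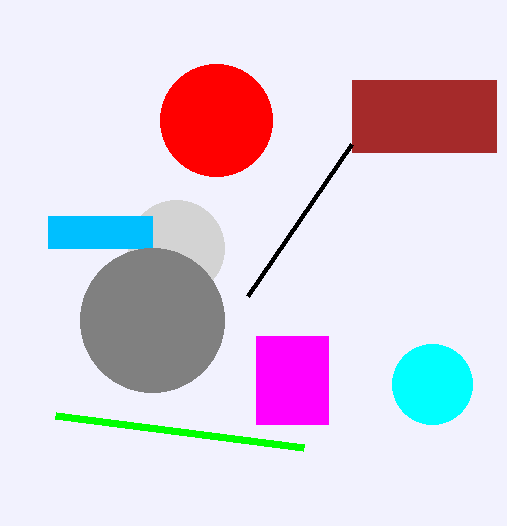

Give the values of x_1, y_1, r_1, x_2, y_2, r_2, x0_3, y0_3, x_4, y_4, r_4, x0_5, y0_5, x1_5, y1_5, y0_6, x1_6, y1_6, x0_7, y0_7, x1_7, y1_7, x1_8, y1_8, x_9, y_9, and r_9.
x_1 = 216; y_1 = 120; r_1 = 56; x_2 = 176; y_2 = 248; r_2 = 48; x0_3 = 304; y0_3 = 448; x_4 = 432; y_4 = 384; r_4 = 40; x0_5 = 352; y0_5 = 80; x1_5 = 496; y1_5 = 152; y0_6 = 336; x1_6 = 328; y1_6 = 424; x0_7 = 48; y0_7 = 216; x1_7 = 152; y1_7 = 248; x1_8 = 352; y1_8 = 144; x_9 = 152; y_9 = 320; r_9 = 72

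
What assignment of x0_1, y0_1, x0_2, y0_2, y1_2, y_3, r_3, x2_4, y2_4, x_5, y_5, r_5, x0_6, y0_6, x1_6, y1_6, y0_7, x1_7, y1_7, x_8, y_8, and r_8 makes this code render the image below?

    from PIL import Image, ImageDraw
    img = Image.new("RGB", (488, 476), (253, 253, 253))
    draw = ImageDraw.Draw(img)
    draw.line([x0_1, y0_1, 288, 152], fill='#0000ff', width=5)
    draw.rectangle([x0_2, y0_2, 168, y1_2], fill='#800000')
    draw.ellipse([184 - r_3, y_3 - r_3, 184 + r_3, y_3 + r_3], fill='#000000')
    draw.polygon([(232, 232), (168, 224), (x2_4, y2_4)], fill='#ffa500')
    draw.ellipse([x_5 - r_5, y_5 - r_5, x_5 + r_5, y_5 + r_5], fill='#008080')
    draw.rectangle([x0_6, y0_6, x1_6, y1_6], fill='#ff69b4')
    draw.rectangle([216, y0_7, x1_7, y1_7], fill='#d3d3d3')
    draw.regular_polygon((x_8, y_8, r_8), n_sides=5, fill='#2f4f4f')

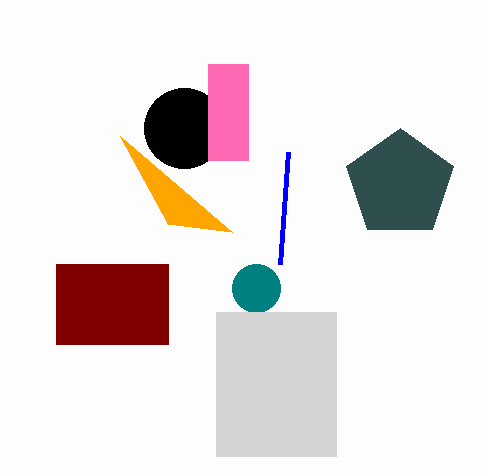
x0_1 = 280, y0_1 = 264, x0_2 = 56, y0_2 = 264, y1_2 = 344, y_3 = 128, r_3 = 40, x2_4 = 120, y2_4 = 136, x_5 = 256, y_5 = 288, r_5 = 24, x0_6 = 208, y0_6 = 64, x1_6 = 248, y1_6 = 160, y0_7 = 312, x1_7 = 336, y1_7 = 456, x_8 = 400, y_8 = 184, r_8 = 56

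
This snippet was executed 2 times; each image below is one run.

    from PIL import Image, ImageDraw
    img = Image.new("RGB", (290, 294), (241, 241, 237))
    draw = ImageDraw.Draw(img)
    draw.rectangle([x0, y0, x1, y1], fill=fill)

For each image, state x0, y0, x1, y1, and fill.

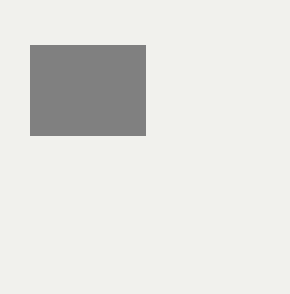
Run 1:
x0 = 30, y0 = 45, x1 = 145, y1 = 135, fill = 'gray'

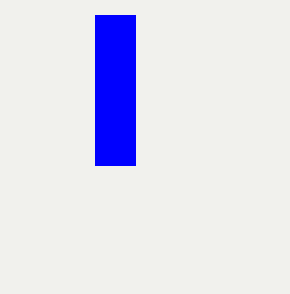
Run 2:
x0 = 95
y0 = 15
x1 = 135
y1 = 165
fill = 'blue'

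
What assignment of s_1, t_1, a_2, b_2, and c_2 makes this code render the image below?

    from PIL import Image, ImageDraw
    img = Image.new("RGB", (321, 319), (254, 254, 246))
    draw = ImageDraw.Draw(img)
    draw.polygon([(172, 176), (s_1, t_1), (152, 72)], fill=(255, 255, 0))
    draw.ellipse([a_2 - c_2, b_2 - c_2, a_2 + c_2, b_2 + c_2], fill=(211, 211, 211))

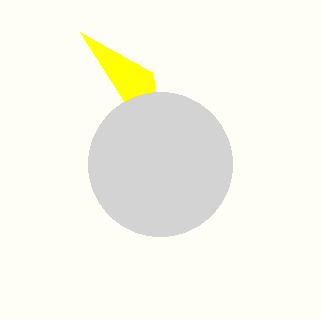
s_1 = 80, t_1 = 32, a_2 = 160, b_2 = 164, c_2 = 72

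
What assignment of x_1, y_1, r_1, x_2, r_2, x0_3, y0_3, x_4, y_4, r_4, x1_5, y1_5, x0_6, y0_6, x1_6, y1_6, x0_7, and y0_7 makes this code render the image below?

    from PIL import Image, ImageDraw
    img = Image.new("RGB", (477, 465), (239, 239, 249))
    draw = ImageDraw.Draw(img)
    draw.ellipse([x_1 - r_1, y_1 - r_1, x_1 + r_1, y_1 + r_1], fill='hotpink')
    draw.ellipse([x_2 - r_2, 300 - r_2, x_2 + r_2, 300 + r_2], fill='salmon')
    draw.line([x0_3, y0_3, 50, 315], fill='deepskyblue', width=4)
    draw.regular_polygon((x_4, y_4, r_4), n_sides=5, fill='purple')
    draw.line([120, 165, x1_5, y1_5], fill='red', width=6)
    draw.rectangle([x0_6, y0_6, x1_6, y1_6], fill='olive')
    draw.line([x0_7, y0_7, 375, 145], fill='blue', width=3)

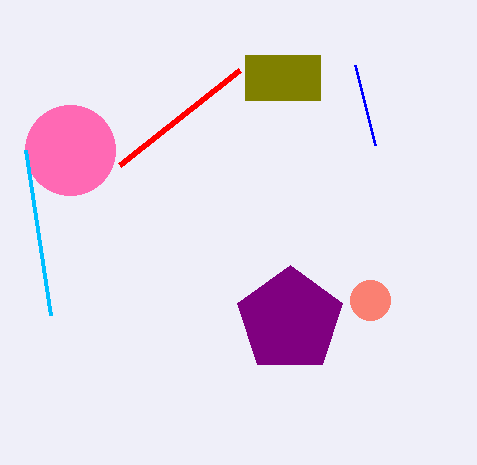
x_1 = 70, y_1 = 150, r_1 = 45, x_2 = 370, r_2 = 20, x0_3 = 25, y0_3 = 150, x_4 = 290, y_4 = 320, r_4 = 55, x1_5 = 240, y1_5 = 70, x0_6 = 245, y0_6 = 55, x1_6 = 320, y1_6 = 100, x0_7 = 355, y0_7 = 65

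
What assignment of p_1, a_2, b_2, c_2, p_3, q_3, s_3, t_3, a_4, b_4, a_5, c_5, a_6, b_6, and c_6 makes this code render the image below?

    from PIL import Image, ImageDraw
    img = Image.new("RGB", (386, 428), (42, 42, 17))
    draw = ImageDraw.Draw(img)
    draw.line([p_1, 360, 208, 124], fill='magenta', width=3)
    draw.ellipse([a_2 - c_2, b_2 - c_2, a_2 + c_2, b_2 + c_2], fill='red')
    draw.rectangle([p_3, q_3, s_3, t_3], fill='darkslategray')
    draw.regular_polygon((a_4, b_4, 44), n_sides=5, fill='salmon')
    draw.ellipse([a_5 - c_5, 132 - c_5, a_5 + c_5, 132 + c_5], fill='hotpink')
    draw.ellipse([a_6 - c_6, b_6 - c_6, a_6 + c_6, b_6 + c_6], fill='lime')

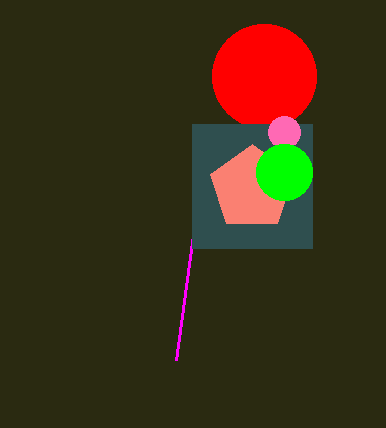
p_1 = 176; a_2 = 264; b_2 = 76; c_2 = 52; p_3 = 192; q_3 = 124; s_3 = 312; t_3 = 248; a_4 = 252; b_4 = 188; a_5 = 284; c_5 = 16; a_6 = 284; b_6 = 172; c_6 = 28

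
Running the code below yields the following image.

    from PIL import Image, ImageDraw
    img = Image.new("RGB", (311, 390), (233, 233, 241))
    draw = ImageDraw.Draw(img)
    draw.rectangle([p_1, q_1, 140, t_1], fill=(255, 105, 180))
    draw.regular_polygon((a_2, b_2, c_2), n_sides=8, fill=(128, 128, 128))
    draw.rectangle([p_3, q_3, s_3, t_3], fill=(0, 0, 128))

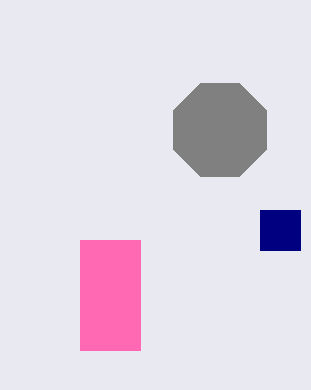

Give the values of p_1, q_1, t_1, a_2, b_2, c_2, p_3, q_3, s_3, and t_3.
p_1 = 80, q_1 = 240, t_1 = 350, a_2 = 220, b_2 = 130, c_2 = 50, p_3 = 260, q_3 = 210, s_3 = 300, t_3 = 250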